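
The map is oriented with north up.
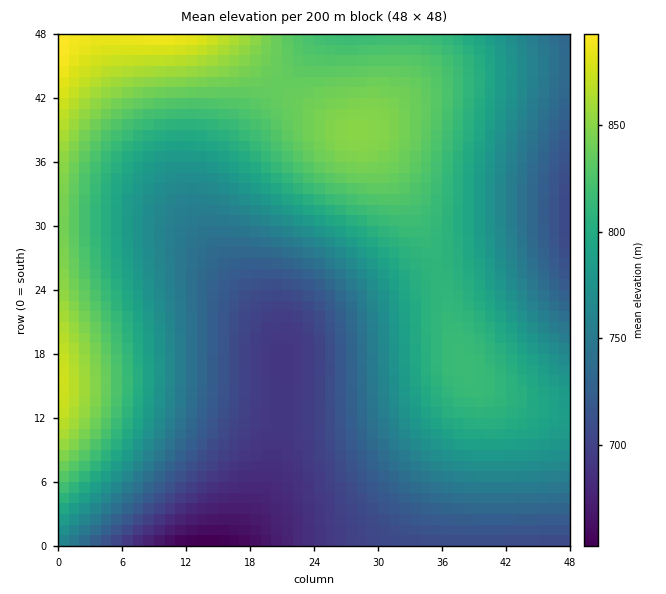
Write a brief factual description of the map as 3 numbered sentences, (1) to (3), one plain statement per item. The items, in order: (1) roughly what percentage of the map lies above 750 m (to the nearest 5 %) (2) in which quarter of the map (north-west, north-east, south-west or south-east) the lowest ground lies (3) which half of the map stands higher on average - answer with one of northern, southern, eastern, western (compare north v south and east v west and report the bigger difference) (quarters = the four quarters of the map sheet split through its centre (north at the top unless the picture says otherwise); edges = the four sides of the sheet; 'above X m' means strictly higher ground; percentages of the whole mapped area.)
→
(1) About 65 % of the map lies above 750 m.
(2) The lowest point lies in the south-west quarter of the map.
(3) The northern half stands higher on average than the southern half.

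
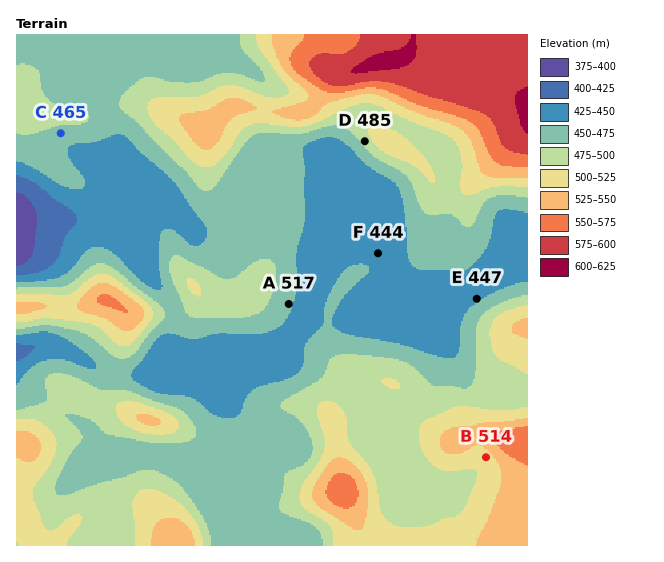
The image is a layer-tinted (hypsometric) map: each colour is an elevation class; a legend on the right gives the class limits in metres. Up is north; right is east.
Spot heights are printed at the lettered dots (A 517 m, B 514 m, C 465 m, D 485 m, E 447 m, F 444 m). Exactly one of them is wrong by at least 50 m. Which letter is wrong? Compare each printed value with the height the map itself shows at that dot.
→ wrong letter A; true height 455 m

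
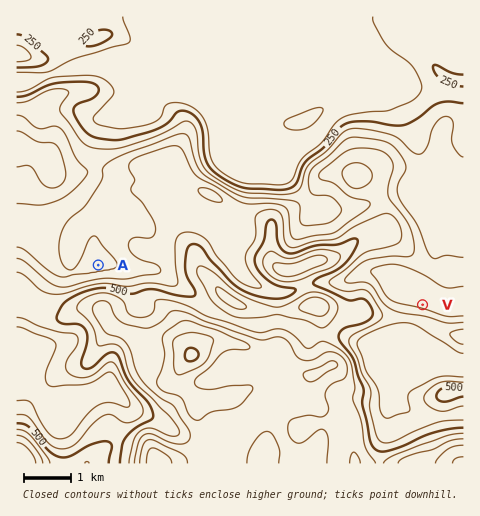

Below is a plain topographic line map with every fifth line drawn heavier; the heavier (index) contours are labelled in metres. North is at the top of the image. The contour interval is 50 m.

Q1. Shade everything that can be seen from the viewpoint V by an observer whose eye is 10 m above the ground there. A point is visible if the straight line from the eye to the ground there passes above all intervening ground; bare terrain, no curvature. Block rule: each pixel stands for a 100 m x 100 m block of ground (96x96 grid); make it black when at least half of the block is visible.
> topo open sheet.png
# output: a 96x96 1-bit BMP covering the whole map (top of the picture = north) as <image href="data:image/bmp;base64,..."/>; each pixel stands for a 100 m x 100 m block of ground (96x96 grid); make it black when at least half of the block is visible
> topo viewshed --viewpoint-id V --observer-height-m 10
<image width="96" height="96" href="data:image/bmp;base64,Qk2+BAAAAAAAAD4AAAAoAAAAYAAAAGAAAAABAAEAAAAAAIAEAAATCwAAEwsAAAIAAAAAAAAA////AAAAAAAAAAAAAAAAAAAAAAAAAAAAAAAAAAAAAAAAAAAAAAAAAAAAAAAAAAAAAAAAAAAAAAAAAAAAAAAAAAAAAAAAAAAAAAAAAAAAAAAAAAAAAAAAAAAAAAAAAAAAAAAAAAAAAAAAAAAAAAAAAAAAAAAAAAAAAAAAAAAAAAAAAAAAAAAAAAAAAAAAAAAAAAAAAAAAAAAAAAAAAAAAAAAAAAAAAAAAAAAAAAAAAAAAAAAAAAAAAAAAAAAAAAAAAAAAAAAAAAAAAAAAAAAAAAAAAAAAAAAAAAAAAAAAAAAAAAAAAAAAAAAAAAAAAAAAAAAAAAAAAAAAAAAAAAAAAAAAAAAAAAAAAAAAAAAAAAAAAAAAAAAAAAAAAAAAAAAAAAAAAAAAAAAAAAAAAAAAAAAAAAAAAAAAAAAAAAAAAAAAAAAAAAAAAAAAAAAAAAAAAAAAAAAAAAAAAAAAAAAAAAAAAAcAAAAAAAAAAAAAAB8AAAAAAAAAAAAAAD8AAAAAAAAAAAAOAf8AAAAAAAAAAAAfz/8AAAAAAAAAAAAf//8AAAAAAAAAAAAf//8AAAAAAAAAAAAf//8AAAAAAAAAAAAf//8AAAAAAAAAAAAf//8AAAAAAAAAAAAf//8AAAAAAAAAAAAP//kAAAAAAAAAD/gf/8AAAAAAAAAAD////4AAAAAAAAAAAf///wAAAAAAAAAAAH///gAAAAAAAAAAAA///AAAAAAAAAAAAAP//AAAAAAAAAAAAAD/+AAAAAAAAAAAAAB/8AAAAAAAAAAAAAADwAAAAAAAAAAAAAAAAAAAAAAAAAAAAAAAAAAAAAAAAAAAAAAAAAAAAAAAAAAAAAAAAAAAAAAAAAAAAAAAAAAAAAAAAAAAAAAAAAAAAAAAAAAAAAAAAAAAAAAAAAAAAAAAAAAAAAAAAAAAAAAAAAAAAAAAAAAAAAAAAAAAAAAAAAAAAAAAAAAAAAAAAAAAAAAAAAAAAAAAAAAAAAAAAAAAAAAAAAAAAAAAAAAAAAAAAAAAAAAAAAAAAAAAAAAAAAAAAAAAAAAAAAAAAAAAAAAAAAAAAAAAAAAAAAAAAAAAAAAAAAAAAAAAAAAAAAAAAAAAAAAAAAAAAAAAAAAAAAAAAAAAAAAAAAAAAAAAAAAAAAAAAAAAAAAAAAAAAAAAAAAAAAAAAAAAAAAAAAAAAAAAAAAAAAAAAAAAAAAAAAAAAAAAAAAAAAAAAAAAAAAAAAAAAAAAAAAAAAAAAAAAAAAAAAAAAAAAAAAAAAAAAAAAAAAAAAAAAAAAAAAAAAAAAAAAAAAAAAAAAAAAAAAAAAAAAAAAAAAAAAAAAAAAAAAAAAAAAAAAAAAAAAAAAAAAAAAAAAAAAAAAAAAAAAAAAAAAAAAAAAAAAAAAAAAAAAAAAAAAAAAAAAAAAAAAAAAAAAAAAAAAAAAAAAAAAAAAAAAAAAAAAAAAAAAAAAAAAAAAAAAAAAAAAAAAAAAAAAAAAAAAAAAAAAAAAAAAAAAAAAAAAAAAAAAAAAAAAAAAAAAAAAAAAAAAAAA="/>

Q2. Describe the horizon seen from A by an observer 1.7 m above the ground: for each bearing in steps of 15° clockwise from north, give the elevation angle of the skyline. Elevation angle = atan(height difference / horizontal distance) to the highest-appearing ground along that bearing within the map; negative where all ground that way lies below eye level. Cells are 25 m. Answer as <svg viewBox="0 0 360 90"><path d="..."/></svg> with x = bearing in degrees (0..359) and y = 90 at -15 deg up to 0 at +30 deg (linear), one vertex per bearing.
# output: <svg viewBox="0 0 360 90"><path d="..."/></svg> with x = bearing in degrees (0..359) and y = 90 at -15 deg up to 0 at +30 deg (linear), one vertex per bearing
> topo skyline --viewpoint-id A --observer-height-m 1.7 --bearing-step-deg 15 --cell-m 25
<svg viewBox="0 0 360 90"><path d="M0 58l15-1 15-1 15-2 15-1 15-1 15-3 15 0 15-5 15-4 15-9 15-7 15-1 15 4 15 8 15 10 15 6 15 1 15 3 15 3 15 0 15 0 15-2 15 3"/></svg>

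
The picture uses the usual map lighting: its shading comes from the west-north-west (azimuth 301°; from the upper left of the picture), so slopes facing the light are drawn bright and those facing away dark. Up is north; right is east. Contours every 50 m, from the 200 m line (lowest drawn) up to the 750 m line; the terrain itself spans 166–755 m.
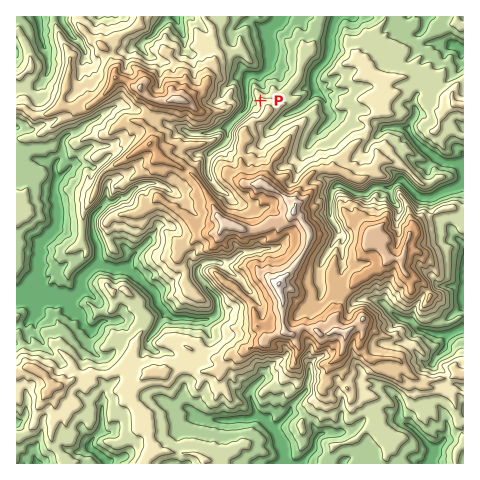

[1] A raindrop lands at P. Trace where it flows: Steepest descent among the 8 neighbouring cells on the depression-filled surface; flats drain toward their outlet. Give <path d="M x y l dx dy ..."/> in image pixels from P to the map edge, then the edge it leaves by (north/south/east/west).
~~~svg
<path d="M260 101l-14 0 0-23 4-3 12 0 5-6 3-6 0-32 1-4 8-8 0-2"/>
exit: north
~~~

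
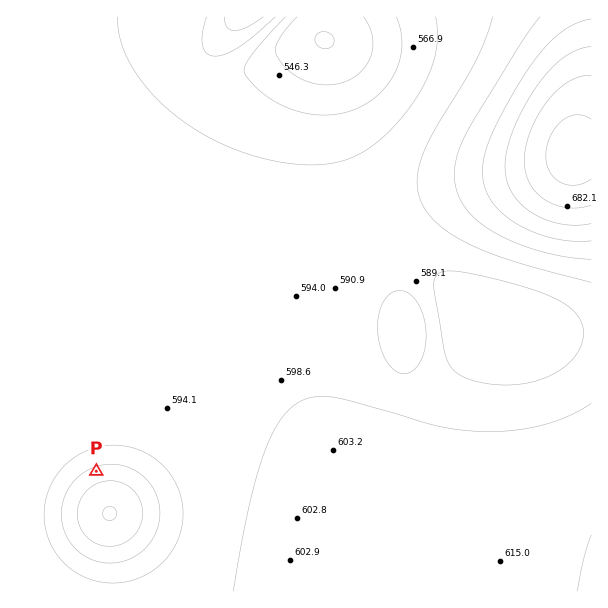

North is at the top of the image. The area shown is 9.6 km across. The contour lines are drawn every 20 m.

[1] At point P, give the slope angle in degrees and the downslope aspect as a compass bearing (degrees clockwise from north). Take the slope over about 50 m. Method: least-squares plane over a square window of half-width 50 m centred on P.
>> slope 4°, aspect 341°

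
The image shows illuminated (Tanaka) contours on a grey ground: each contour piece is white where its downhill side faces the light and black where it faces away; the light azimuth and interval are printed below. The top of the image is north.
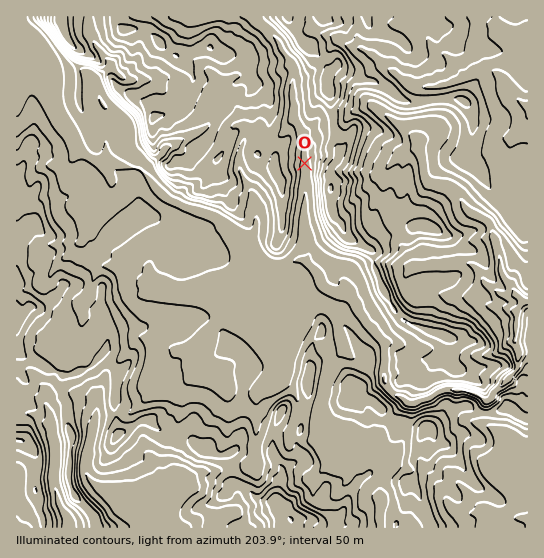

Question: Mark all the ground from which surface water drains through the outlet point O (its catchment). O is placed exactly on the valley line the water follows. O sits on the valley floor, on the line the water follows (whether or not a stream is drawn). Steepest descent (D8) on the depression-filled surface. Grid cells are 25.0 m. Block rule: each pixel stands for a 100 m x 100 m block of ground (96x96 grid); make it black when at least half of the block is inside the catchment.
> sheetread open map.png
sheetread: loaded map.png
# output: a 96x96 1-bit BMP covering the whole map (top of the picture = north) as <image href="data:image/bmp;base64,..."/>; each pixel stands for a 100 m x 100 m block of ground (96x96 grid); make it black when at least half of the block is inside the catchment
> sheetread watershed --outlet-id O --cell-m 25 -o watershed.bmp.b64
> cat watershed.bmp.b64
<image width="96" height="96" href="data:image/bmp;base64,Qk2+BAAAAAAAAD4AAAAoAAAAYAAAAGAAAAABAAEAAAAAAIAEAAATCwAAEwsAAAIAAAAAAAAA////AAAAAAAAAAAAAAAAAAAAAAAAAAAAAAAAAAAAAAAAAAAAAAAAAAAAAAAAAAAAAAAAAAAAAAAAAAAAAAAAAAAAAAAAAAAAAAAAAAAAAAAAAAAAAAAAAAAAAAAAAAAAAAAAAAAAAAAAAAAAAAAAAAAAAAAAAAAAAAAAAAAAAAAAAAAAAAAAAAAAAAAAAAAAAAAAAAAAAAAAAAAAAAAAAAAAAAAAAAAAAAAAAAAAAAAAAAAAAAAAAAAAAAAAAAAAAAAAAAAAAAAAAAAAAAAAAAAAAAAAAAAAAAAAAAAAAAAAAAAAAAAAAAAAAAAAAAAAAAAAAAAAAAAAAAAAAAAAAAAAAAAAAAAAAAAAAAAAAAAAAAAAAAAAAAAAAAAAAAAAAAAAAAAAAAAAAAAAAAAAAAAAAAAAAAAAAAAAAAAAAAAAAAAAAAAAAAAAAAAAAAAAAAAAAAAAAAAAAAAAAAAAAAAAAAAAAAAAAAAAAAAAAAAAAAAAAAAAAAAAAAAAAAAAAAAAAAAAAAAAAAAAAAAAAAAAAAAAAAAAAAAAAAAAAAAAAAAAAAAAAAAAAAAAAAAAAAAAAAAAAAAAAAAAAAAAAAAAAAAAAAAAAAAAAAAAAAAAAAAAAAAAAAAAAAAAAAAAAAAAAAAAAAAAAAAAAAAAAAAAAAAAAAAAAAAAAAAAAAAAAAAAAAAAAAAAAAAAAAAAAAAAAAAAAAAAAAAAAAAAAAAAAAAAAAAAAAAAAAAAAAAAAAAAAAAAAAAAAAAAAAAAAAAAAAAAAAAAAAAAAAAAAAAAAAAAAAAAAAAAAAAAAAAAAAAAAAAAAAAAAAAAAAAAAAAAAAAAAAAAAAAAAAAAAAAAAAAAAAAAAAAAAAAAAAAAAAAAAAAAAAAAAAAAAAAAAAAAAAAAAAAAAAAAAAAAAAAAAAAAAAAAAAAAAAAAAAAAAAAAAAAAAAAAAAAAAAAAAAAAAAAAAAAAAAAAAAAAAAAAAAAAAAAAAAAAAAAAAAAAAAAAAAAAAAAAAAAAAAAAAAAAAAAAAAAAAAAAAAAAAAAAAAAAAAAAAAAAAAAAAAAAAAAAAAAAAAAAAAAAAAAAAAAAAAAAAAAAAAAAAAH8AAAAAAAAAAAAAAP+AAAAAAAAAAAAAAf/+AAAAAAAAAAAAAf/8AAAAAAAAAAAAAP/8AAAAAAAAAAAAAP/8AAAAAAAAAAAAAH/8AAAAAAAAAAAAAH/8AAAAAAAAAAAAAH/8AAAAAAAAAAAAAH/4AAAAAAAAAAAAAD/4AAAAAAAAAAAAAD/4AAAAAAAAAAAAAH/4AAAAAAAAAAAAAH/4AAAAAAAAAAAAAP/wAAAAAAAAAAAAA//wAAAAAAAAAAAAA//4AAAAAAAAAAAAA//4AAAAAAAAAAAAA//wAAAAAAAAAAAAB//wAAAAAAAAAAAAP//gAAAAAAAAAAAB///AAAAAAAAAAAAD//8AAAAAAAAAAAAB//4AAAAAAAAAAAAB//4AAAAAAAAAAAAA//wAAAAAAAAAAAAA//wAAAAAAAAAAAAA//gAAAAAAA="/>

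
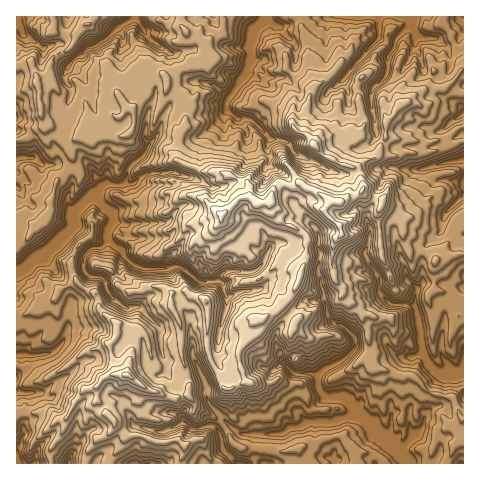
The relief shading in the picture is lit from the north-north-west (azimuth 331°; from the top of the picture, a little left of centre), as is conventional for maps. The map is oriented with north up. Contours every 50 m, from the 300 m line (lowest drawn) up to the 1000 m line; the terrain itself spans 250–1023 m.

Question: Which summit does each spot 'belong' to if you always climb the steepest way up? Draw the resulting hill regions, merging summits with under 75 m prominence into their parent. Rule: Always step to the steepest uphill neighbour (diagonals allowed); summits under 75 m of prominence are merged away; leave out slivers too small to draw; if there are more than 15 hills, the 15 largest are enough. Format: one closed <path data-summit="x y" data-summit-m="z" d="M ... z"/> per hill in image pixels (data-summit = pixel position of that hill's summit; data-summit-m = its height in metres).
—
<path data-summit="222 215" data-summit-m="1023" d="M463 16l-446 0-1 5 5 6 1 6 19 15 11 0 8 13 7 6-2 13 6 8 0 8-7 15 1 19-11 11 4 14-2 9-15 0-8-6 1-18-6-6-7-4-5 1 0 243 6-7-1-13 15 2 14-3 12-9 5-12 3-23 4-7 25-4 10-6 16 16 15 0 20 18 2 27 5 8 0 11 5 7 15 0 12-4 1-3-8-17-1-33-9-16-5-21-9-16 13-2 19 15 20-1 4 4 3 20-8 27 0 35-16 10 4 11-1 8 3 7 19 21-5 0-5 5-5-3-16 3-5-1-7-6-21 9-18-3-10 19 0 17 327 0z"/><path data-summit="126 375" data-summit-m="920" d="M109 292l-10 6-21 3-7 4-6 34-10 12-19 5-15-1 1 12-6 8 1 89 51 0 3-9 6-4 9-18 5-4 5 0 3 3 5 15 0 6-6 6-1 5 37 0 2-17 10-19 18 3 21-9 7 6 5 1 16-3 5 3 9-6-18-20-3-7 1-8-6-14-14 5-15 0-4-4-1-14-6-14-1-21-20-18-15 0z"/><path data-summit="329 200" data-summit-m="993" d="M272 138l-2 0-2 5 0 10 2 4-2 7 20 14 0 18 7 12 20 19 4 10-1 12 2 6-2 19 10 41 6 8 8 2 11 10 2 12 24 7 13-2 8 5 10 0-3-11 4-4 9-3 0-12-5-21-24-2-11-11-1-16-14-22 6-24-5-11 1-5 7-13 7-21 8-13-20 0-16 7-14-1-42-19-10-13z"/><path data-summit="314 146" data-summit-m="896" d="M251 63l-25 40 0 5 5 6 6 5 14 1 19 18 17 4 10 13 16 6 15 9 16 5 9 0 11-6 11-2-3-6-3-15-8 3-7 0-14-10-1-10 8-23-10 3-5-1-7-10-2 5-10 10-9 2-6-5 3-15-4-6-12-11-13 0-6-2z"/><path data-summit="36 83" data-summit-m="637" d="M17 22l-1 34 5 11 0 9-5 6 0 48 12 4 6 6-1 18 8 6 12 1 3-1 2-4-4-19 11-11-1-19 7-15 0-8-6-8 2-13-7-6-8-13-11 0-16-12z"/><path data-summit="206 301" data-summit-m="853" d="M181 267l-13 2 9 16 5 21 9 16 1 33 11 21 16-9-1-26 9-43-5-16-22 0z"/>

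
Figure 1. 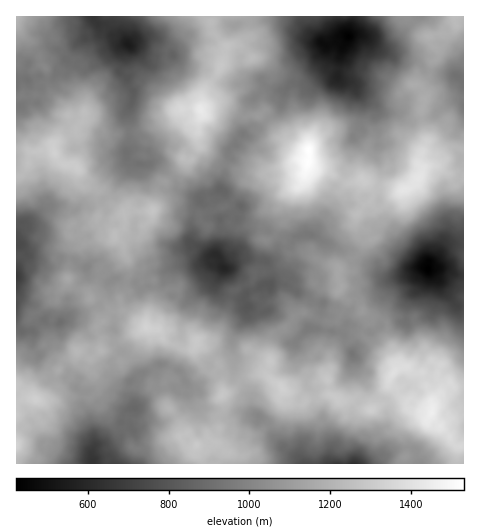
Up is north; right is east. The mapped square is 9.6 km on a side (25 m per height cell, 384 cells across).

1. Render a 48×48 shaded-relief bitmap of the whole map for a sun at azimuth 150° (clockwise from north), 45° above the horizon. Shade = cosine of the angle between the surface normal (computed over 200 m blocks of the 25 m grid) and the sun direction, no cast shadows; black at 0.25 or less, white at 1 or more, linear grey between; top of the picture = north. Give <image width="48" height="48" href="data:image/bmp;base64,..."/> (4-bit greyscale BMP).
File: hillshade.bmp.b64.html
<image width="48" height="48" href="data:image/bmp;base64,Qk32BAAAAAAAAHYAAAAoAAAAMAAAADAAAAABAAQAAAAAAIAEAAATCwAAEwsAABAAAAAAAAAAAAAAABEREQAiIiIAMzMzAERERABVVVUAZmZmAHd3dwCIiIgAmZmZAKqqqgC7u7sAzMzMAN3d3QDu7u4A////AO2s3cypqrp4qau7uquprM3u3tmYZ6qZrNy73M2omJqImZq6qZqavMvdztu7maqZqqvc3N7JmGZWiYeZmIib3dvdzMzMu8uqqZvd3e7bqXZDV3ZomXec3ezNzN3Lu7vMqru8zd7cyodWZWZomZibze3MvM3cqpq6qrzMzM3My5ZXl2d5u8uqzd3bu6vMmYeqmpq7u7u8zLhEZ2ZpzMypvLvLqpeKmHV6uoh3mqq7zLqFV3ZWq7qIqpmZdnVqqHZpu3ZXmqq7zKiIiZl1aaqYd4iJdEQ4uph4mVVYq7q7zcp3mpmYh4iZZWZppkQ1q6mJhlRFiru8q93Kq6upmHZ6llU2mEMjaYeIdnd1R6qsub3ty7zKh4ZXdlVVinMiRFZVZ2Z3Q2iKqrvdypvLllVEeFVle6YxISQzRlZWUSZ4iKvMuGd5lRI1m4VWealTIQEjVWh2YyWJhWmpmFREhhATe7l4mZmXVDETRVmqqGZpljVmZTRUV1MiSLuZqqqYh2QzNTWby5mHhzJFVURUWJh1VnmYqpmHhkVkVzR5zJmYd2M1eXREaZmGVVipq6iHhzIzZyNWnJeIeIdnipZUSKmGVmiZu6qXZlMiRSI0WqeJmaqYd4d1Eoq5eHiHmrqqh2QzNFQ1RpiJq8uqh3d3QkiqqYeIirvNy5dlV5ZWZ6qZq8y7qaqZlleZmpiGaKzd3tyoZodWiry7q8zLqazbqXm7mZh1aK3t7u7Zdndleqqqu7zc3Lztu4i8uWZ4iavd7v/rl4d1WKmYmqze7tvey6iay6iJmrq97v/tuqh2V4mYiqrdzdu7qZiavdyoibu83v/uy9uXVneIeam9y8qaqGerzN3Kh6zMzv/+3O3JiJiIZ4d6vLmJqoV6zd7bqIq7ve//7e7bqrupZVVHq8uoirh4re7suqqYnN7+7d3cqrupdDNHq93bmKqYad7tuqumWL3u3M3Mu8uYdUQ2nN7dqIiYZq3tuImGInvdy5vLuruYh3ZEet7dpmZmZovMp1VWQlm8uoq6qHmqqZmGV77tpkVENHupl0VVY0iaqneJqYmru5qXZozdt0RVMUmYhkZ1VDeYiVVViru7zKmpiJzN2mVWUhWaqVaHZCSHdzRDWazLqZiZqZze7adDMgFqq5ZmZTNXhyJDWJvbl1V4mpvt3cuEEQA1aIZURWZXmEMiRnmqmEJFeYnM3amXMhASI0RVZnmXeIdkIkZ4qmIRFGeKzKd4ZDERIhNFeHm6iZiGQzRpmYMgACR4msqJlnYgEzNEaZiqmYiHVDNpiIUyEAFqqruruZdURWVUNYiJiamqhlRGd3UzMgFa3d3MupdphnVFIUeqq7qqqHdUVURUQzRYzN7sqXZodVQiITe93LqZqXd2UxNnZTV3q7vMqHdmYyMiM1et7cyqunZ4h0JGiENniqmrqYmIhSM1ZWir3dy7uqh5u6dWeXV3ZompmrzbqGVVd1iazdzLqrmKvLqZiZiKhniZrM3u3Jl1eWRYrN3MqriJu7mrqqqaqYiJvc3u7bmXm4M0mg=="/>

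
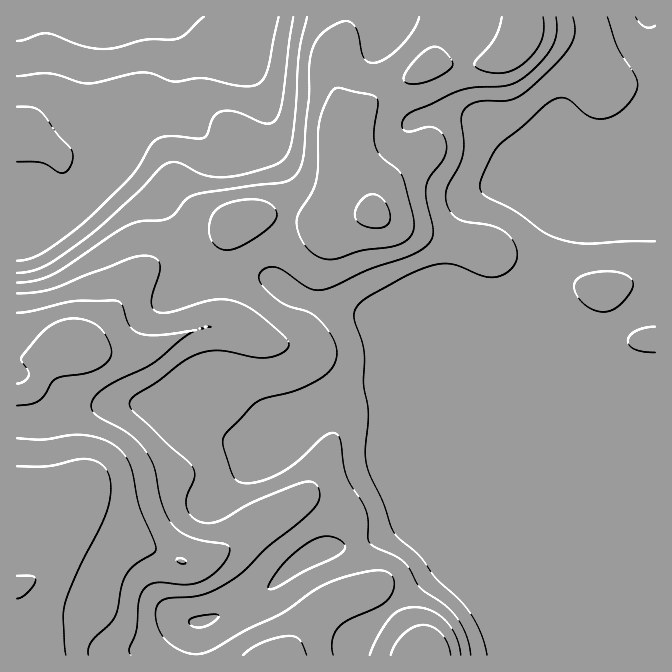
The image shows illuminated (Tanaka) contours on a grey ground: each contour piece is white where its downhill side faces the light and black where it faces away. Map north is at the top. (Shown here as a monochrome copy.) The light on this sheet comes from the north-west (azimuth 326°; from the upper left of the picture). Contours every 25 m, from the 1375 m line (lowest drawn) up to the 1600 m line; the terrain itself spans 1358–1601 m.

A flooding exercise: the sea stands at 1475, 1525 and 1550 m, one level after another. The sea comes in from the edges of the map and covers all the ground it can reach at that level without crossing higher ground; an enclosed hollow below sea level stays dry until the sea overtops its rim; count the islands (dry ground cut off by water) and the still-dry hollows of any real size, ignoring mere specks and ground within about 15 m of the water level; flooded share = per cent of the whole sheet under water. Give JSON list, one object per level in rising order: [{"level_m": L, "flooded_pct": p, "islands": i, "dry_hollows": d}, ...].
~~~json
[{"level_m": 1475, "flooded_pct": 57, "islands": 0, "dry_hollows": 0}, {"level_m": 1525, "flooded_pct": 88, "islands": 0, "dry_hollows": 0}, {"level_m": 1550, "flooded_pct": 93, "islands": 0, "dry_hollows": 0}]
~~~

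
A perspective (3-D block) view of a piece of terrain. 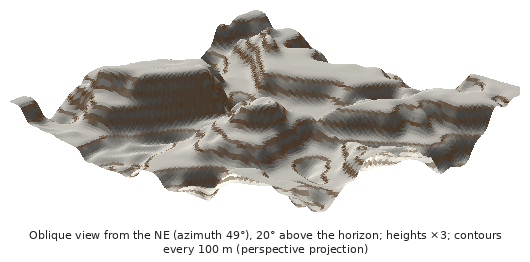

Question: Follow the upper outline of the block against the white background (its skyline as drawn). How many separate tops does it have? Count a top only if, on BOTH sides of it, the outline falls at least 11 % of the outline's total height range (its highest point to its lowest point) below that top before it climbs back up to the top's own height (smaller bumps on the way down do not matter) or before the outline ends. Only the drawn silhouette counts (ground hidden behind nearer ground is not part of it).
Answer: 2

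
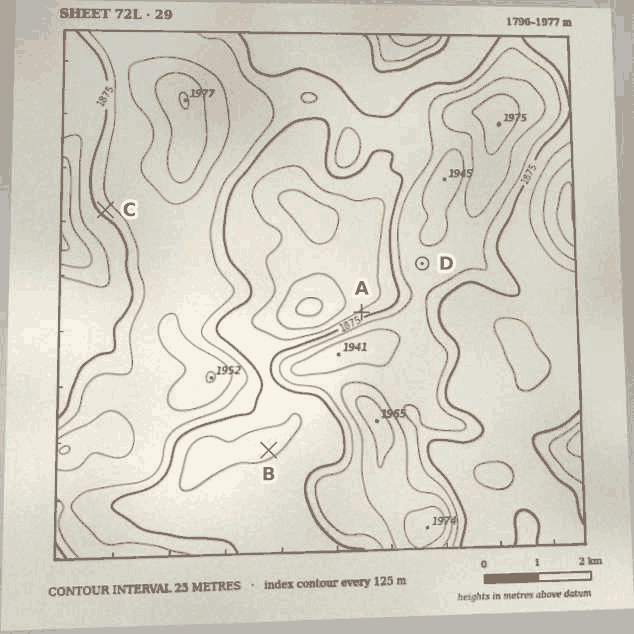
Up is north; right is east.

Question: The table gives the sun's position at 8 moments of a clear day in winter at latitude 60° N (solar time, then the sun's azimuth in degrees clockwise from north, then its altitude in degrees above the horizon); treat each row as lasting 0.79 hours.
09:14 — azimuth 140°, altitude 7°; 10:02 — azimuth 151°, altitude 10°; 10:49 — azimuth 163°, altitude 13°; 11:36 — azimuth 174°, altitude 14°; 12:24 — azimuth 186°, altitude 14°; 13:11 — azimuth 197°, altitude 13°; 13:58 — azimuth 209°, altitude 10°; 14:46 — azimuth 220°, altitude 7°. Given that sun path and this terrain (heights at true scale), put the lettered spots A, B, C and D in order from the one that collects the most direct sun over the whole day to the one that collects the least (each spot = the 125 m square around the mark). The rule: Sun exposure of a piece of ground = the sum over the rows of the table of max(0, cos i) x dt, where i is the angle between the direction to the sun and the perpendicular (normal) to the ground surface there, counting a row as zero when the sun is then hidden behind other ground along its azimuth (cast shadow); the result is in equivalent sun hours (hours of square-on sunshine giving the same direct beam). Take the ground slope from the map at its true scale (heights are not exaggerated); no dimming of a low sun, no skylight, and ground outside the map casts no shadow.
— C ≈ D > B > A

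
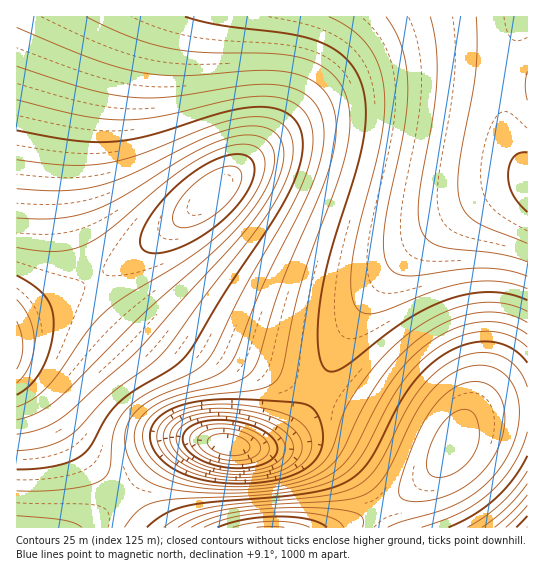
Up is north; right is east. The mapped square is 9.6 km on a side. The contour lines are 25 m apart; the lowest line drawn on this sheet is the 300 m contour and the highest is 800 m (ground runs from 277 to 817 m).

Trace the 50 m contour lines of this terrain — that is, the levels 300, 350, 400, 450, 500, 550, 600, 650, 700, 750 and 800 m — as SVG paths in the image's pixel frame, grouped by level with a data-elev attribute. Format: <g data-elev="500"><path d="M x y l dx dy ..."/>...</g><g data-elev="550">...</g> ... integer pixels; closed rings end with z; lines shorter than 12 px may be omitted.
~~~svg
<g data-elev="300"><path d="M229 455l-11-2-7-4-4-6 2-5 8-4 12 0 12 3 8 6 1 6-4 4-8 2z"/></g><g data-elev="350"><path d="M235 465l-20-3-16-8-6-5-3-6 0-5 1-4 6-5 8-3 10-2 12 0 24 6 10 5 5 6 3 9-5 8-13 5z"/></g><g data-elev="400"><path d="M234 471l-25-4-12-5-9-5-7-7-4-8-1-7 4-6 7-7 12-4 15-2 16 1 17 3 15 5 12 6 8 8 3 7 0 5-3 7-5 5-19 7z"/><path d="M527 243l-38-15-14-7-10-10-6-13-1-15 1-20 17-93 1-25-1-28"/><path d="M527 71l-2 15 2 14"/></g><g data-elev="450"><path d="M225 477l-30-7-12-6-9-7-7-8-4-10 1-8 5-8 10-7 16-5 20-3 22 1 22 4 19 6 13 8 8 10 3 9-1 8-6 8-9 6-12 5-16 4z"/><path d="M527 276l-21-6-24-2-76 8-11-3-8-8-3-15 0-23 20-97 4-43-2-20-4-18-7-17-9-15"/></g><g data-elev="500"><path d="M516 527l11-11"/><path d="M230 483l-20-2-17-4-16-6-12-8-10-11-5-11 1-11 5-9 9-8 13-7 16-4 20-2 29-1 52 3 12 3 7 5 7 13 2 16-3 14-9 12-13 8-19 6-24 4z"/><path d="M527 300l-17-6-20-2-21 2-22 6-21 9-21 12-63 47-9 4-7-2-5-8-3-13 0-19 1-23 10-49 26-84 8-32 3-33-2-15-4-13-7-14-9-10-13-9-14-7-30-7-70-9-32-8"/></g><g data-elev="550"><path d="M495 527l16-14 16-18"/><path d="M527 323l-10-6-12-3-14-2-13 1-28 7-27 15-23 20-21 26-15 25-20 41-7 12-12 11-15 8-16 5-19 4-45 3-41-4-16-4-12-6-15-11-8-14-4-14 3-14 10-12 15-10 23-8 50-11 11-5 8-9 5-12 23-74 37-85 11-30 6-33 0-15-3-12-5-12-9-9-10-7-15-6-29-3-80 6-42-3-22-5-26-8-78-33"/></g><g data-elev="600"><path d="M467 527l18-10 16-14 14-15 12-17"/><path d="M17 491l26 0 27-2 20-4 12-5 5-5 3-6 2-28 3-12 4-10 7-9 17-14 49-23 15-12 9-14 29-61 52-91 12-30 4-26-2-16-8-13-13-9-16-4-15-1-18 2-79 18-37 4-20-1-23-3-65-16"/><path d="M527 347l-9-7-9-5-11-3-12-1-12 1-13 4-24 12-20 17-16 20-14 21-21 43-9 13-11 11-15 8-21 7-31 5-100 6-21 2-10 4-9 5-14 17"/></g><g data-elev="650"><path d="M422 527l39-14 15-10 14-10 13-14 10-14 9-16 5-17"/><path d="M17 451l29-5 12-4 11-6 10-9 30-32 40-29 14-13 44-60 47-60 17-24 17-34 4-14 1-14-3-13-8-10-13-6-16-1-16 2-19 5-75 29-33 10-19 2-20 0-54-5"/><path d="M527 387l-4-10-5-8-7-7-9-6-9-3-11-1-21 5-21 12-19 18-15 23-27 55-10 12-12 9-15 6-19 4-89 8-28 4-23 7-19 12"/></g><g data-elev="700"><path d="M362 527l1-9-8-5-22-4-32-2-36 2-32 4-23 6-19 8"/><path d="M407 501l20 0 24-7 20-12 18-18 11-21 5-22-1-11-2-9-4-8-7-7-13-4-16 2-15 9-14 15-16 28-16 43-2 15 2 4z"/><path d="M17 420l21-7 20-14 84-84 67-59 22-22 20-23 15-23 8-21 0-16-5-9-10-5-13-2-16 2-17 6-19 9-71 44-29 14-17 5-18 3-42 0"/></g><g data-elev="750"><path d="M327 527l-8-4-10-4-30-3-33 3-29 8"/><path d="M17 395l15-12 11-16 8-21 3-23-2-14-7-12-11-11-17-11"/><path d="M149 253l14-1 20-6 22-12 20-15 16-18 10-16 4-15-1-5-3-6-5-3-7-2-18 3-22 12-23 17-20 23-13 21-3 8 0 7 3 5z"/></g><g data-elev="800"><path d="M284 527l-27 0"/><path d="M17 369l4-11 2-12-2-12-4-13"/></g>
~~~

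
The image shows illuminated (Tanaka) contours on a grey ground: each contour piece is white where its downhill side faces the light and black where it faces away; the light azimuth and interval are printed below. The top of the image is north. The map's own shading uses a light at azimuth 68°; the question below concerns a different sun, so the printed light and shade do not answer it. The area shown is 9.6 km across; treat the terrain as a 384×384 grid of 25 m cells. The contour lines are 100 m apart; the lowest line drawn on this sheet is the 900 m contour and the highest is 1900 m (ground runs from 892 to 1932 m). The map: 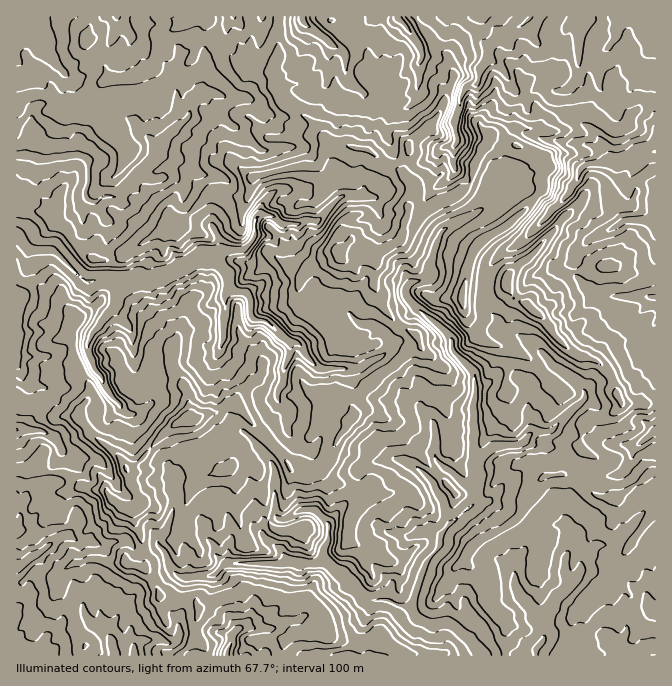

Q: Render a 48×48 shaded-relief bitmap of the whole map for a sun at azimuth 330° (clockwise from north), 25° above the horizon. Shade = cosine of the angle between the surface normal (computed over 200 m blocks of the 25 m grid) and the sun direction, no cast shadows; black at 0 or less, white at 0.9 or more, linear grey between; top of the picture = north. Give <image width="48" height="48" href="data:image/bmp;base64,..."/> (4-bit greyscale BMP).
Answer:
<image width="48" height="48" href="data:image/bmp;base64,Qk32BAAAAAAAAHYAAAAoAAAAMAAAADAAAAABAAQAAAAAAIAEAAATCwAAEwsAABAAAAAAAAAAAAAAABEREQAiIiIAMzMzAERERABVVVUAZmZmAHd3dwCIiIgAmZmZAKqqqgC7u7sAzMzMAN3d3QDu7u4A////ADJnmFNY29MwuHggAAVWvM2mZUEpxlZTEFNHiFRVdrUQjJmEMRi4iby3dUInp0RFQ4Y1d1VlIlYACIiIhkjciIV1VGRGqDI1Z4hDZVV3RFggAEVmiGash3EVRXZTvGI0VFhiNVVHiL3KVIrLZ4glRacDVlcxXcc0QZiUE0ICiJzf/d3ftnUAAa1RV0ZTGNtkM83aQ1QyRTEp27zMyBIwAF3EVkWENJuEMynuyqu2cjEAEBEQNwFUYgvrVDSGJWmnNEBby4iVVlUwEAAACHRnaEbelCNnRGZ5Y6UCd0EAB1UzNDaYFbVEISKf63NGZWZFdHdRR1IAA2RVMgRqcZUhAAAq7rc0VVVSVmd0BGlzE2JFMhIAAEYjMiQSq7lSNEVkNTV4Z613RYQSMiQQATl2d2ZziIpyE1iqYzJqzemDNYhTIjRUICi5mGV0iniXRFZ7ybdaqpjVEmiYZWOpogJnZjYxbNzLqGZX3e2YZGvdMCR5h1aomAAjISUxN6ztyWZknsuVRZvPwgAldlepeRAAAzVjYxB5u3QQBUZVV5vN/nABNHiaiIAAI0RjdjADXKYAADarxll4z+yXNViJh5cSREMxiFM1FMpQAKqs6YVEe8vetSeYqakxI0MgenRFUmqHVtuZqrWXaai+6hPL3d2QACICSZZGhiWIeNqpW2i7h4et3FHNqYjKAAJDFEM2YgN2d7mIW5q8p0NdzKWecgA6ogJjASM1EmZ1d7qGF/3cykIbzrhGV1VEd0RiEkRCJoqXZ6u5AO/d3JQYvLcQR3dla4QRRVMAZniIdry7gB7N7adIqZIzZ3ZCWIEQJDITNIh4may6u0nf/9c4yIh2ZlUyOFRTJTaHU2d2ZovKm7e97/1Es4qmUxJBBL3IKFWphlMiIozaYRAUWv+3dEeoQgAAAIzLGsMWiHQhI6vKQgAAABrKvne9hCIQAAi8A+0QF7uFRZdlaatwAAACPezO7IWHAAbNYBzxAJ7adnUimr3bYQABAf/v/9mckADO5gC/EAbNp0VUiqvdyWEkIIpnz/ucxQAJ3qAM4QAWd0aFarvN3LcUYAYwCv672WAAWtsAviIiEoqlJ2jN7syIkAOYUHu6yougBYuQDdRoUpzaN2BLzby6mAAkVBJFinntFGeCAPuKkqrMmLYEuqqYncl2RVM2mInOYVZlAFyqynZnhngwi6qqzN7tlVZptybfwDWJQAMiWUUxI0ZzKsvMy5mbuqqb3ABtxlh3UiEAARVBA2dkE7y7qbqIvMy738AavJq4UhJTABNlM2ZUMVu7qriau7y5rvcN+8u7qXaZUFSKp1VFVDepqoaJqpqYae4J/qyrvLqKp6ibymVERTN3VGeHiqiIZs0w/7mHaruImqqpmZiFNENVVHd3eLmIdryQXtqnZpqoiJqoZ5m6VFVniah4eaqZdbujDMy7l5m4eIqZdXqrhEVpqrp6qHqZmHulJc26mJead4iJp1mqlSM5yrlqpVipm3u5YmvKiKlqhXZ5uWqatyIF2rk8cFaYyHmqlga7d6tqlQ=="/>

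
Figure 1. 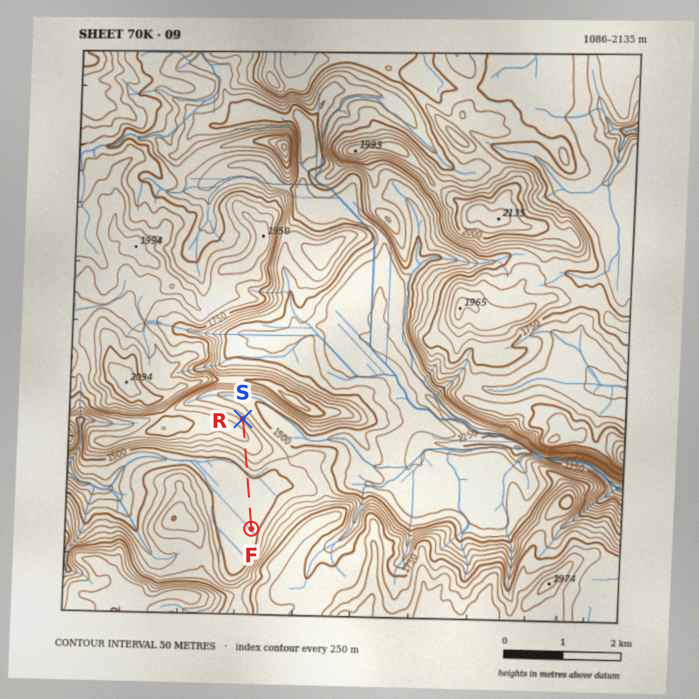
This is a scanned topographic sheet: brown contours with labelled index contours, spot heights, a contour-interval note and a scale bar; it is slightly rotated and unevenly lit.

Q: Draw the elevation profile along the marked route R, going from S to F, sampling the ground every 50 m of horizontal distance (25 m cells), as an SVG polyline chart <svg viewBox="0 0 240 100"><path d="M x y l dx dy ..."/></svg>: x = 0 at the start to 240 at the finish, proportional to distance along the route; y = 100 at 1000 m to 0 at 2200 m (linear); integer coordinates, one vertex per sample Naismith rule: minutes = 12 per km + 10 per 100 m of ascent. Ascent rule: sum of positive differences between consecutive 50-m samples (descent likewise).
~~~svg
<svg viewBox="0 0 240 100"><path d="M0 47l6-1 7-2 6-1 6-2 7 0 6 0 6 0 7 1 6 1 7 2 6 1 6 2 7 1 6 2 6 2 7 1 6 2 6 1 7 1 6 1 6 1 7 0 6 1 7 0 6 0 6 0 7 0 6 1 6 0 7 0 6 0 6 0 7-1 6 0 6 0 7 0 6 0 5 0"/></svg>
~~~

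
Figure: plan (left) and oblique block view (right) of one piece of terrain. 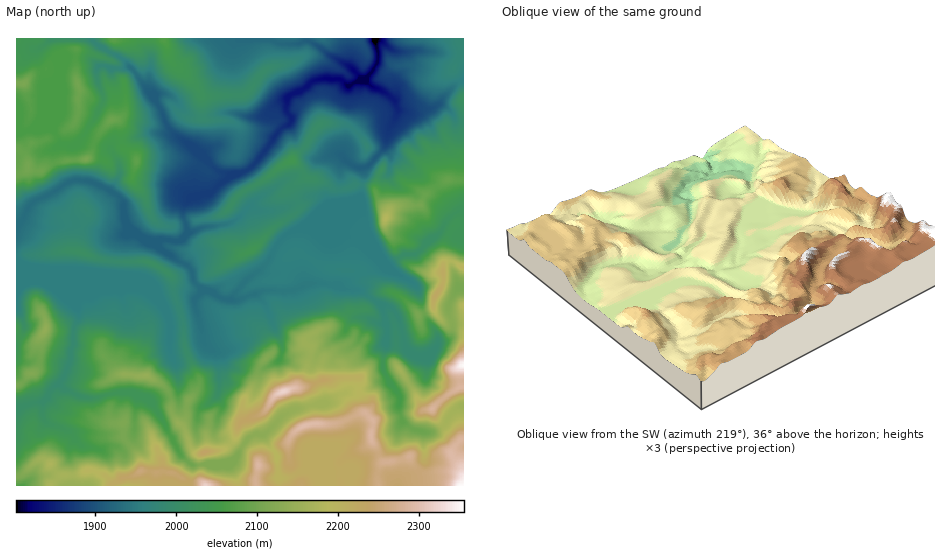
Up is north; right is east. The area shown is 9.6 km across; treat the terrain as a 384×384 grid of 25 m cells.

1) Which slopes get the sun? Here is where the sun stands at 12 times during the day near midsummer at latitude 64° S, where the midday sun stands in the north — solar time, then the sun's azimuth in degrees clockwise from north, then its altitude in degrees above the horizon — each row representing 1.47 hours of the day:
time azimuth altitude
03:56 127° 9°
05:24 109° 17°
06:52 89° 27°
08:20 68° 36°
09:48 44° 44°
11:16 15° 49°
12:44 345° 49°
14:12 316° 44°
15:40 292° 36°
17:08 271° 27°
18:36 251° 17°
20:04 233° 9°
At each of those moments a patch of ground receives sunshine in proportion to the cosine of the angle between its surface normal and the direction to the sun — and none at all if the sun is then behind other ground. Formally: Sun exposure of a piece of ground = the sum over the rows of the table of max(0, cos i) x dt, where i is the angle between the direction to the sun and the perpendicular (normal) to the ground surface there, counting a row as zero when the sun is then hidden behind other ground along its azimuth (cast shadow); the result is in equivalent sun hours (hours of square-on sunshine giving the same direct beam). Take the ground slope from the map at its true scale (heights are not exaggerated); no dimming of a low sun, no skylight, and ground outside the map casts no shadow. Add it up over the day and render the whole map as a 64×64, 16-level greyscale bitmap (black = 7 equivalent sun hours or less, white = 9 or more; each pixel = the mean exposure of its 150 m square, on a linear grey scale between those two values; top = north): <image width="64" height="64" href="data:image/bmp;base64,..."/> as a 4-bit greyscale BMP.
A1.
<image width="64" height="64" href="data:image/bmp;base64,Qk12CAAAAAAAAHYAAAAoAAAAQAAAAEAAAAABAAQAAAAAAAAIAAATCwAAEwsAABAAAAAAAAAAAAAAABEREQAiIiIAMzMzAERERABVVVUAZmZmAHd3dwCIiIgAmZmZAKqqqgC7u7sAzMzMAN3d3QDu7u4A////AHnL3Lu7uryWirvMy8vN3d3LzN3d3MzMzMzMzMzMzMzNyZrMzLmazd3Kq7u93d3d3N26m6vdzMzMzMzMzMzMy83cmqve3d3t7d3d3d3K3Lu6y6qru7zMzMzMzLq7vN3czd7b3cze7t3aztzcvWACVYeK3crMzMzMzMzMzMu83MvNze7u3N3tyrvNy92VBlASA5zuxqzMzM3cu7ze7du8u83N3u7Lu7qaus273bB87u2Rru6mqszMzM3Mq9zd7a7d3MzN7dyqupqszKztUqrNy8dd3c3Jq7u7zNy82s3tzd7czN3d3czMzMy8vesWy73MqUeqzttniJmry8mqrMyone7dzd3Lqru7vKvO1UvL3b27cyR87sl4mZq7yWmbYiBs3t3dzMzMzN3dvN6yrcu8jdzLYBi+3d7u3Kq7ipQAAFrd3d3N3c3d3d3N7WbNy82M3d3YBJvd7u3u3N3dpZllSc3M3d3d3d7d3d3bm93JjNrMzdwwJXm7q77u27pGne1im5q7zN3du97d3Mqb3Np2nN3a3KAABYmqvd3ty0SN3tUCRqq93Kl1R6q5dnvM3adb3um93IRVeJmszN7aQKzO7pK3Z5vMzMuWVDNFncvdyZu83Z3t3d24iqq7vagCu6u7zdp2ebzM3dyXeZzeyd3Zi7zeze3e7u3dzMuqkgqperaJzdurvMy7vd3d7u67ze273c3M7d7czd7d7stSjLpIhYbc3Ku8zLvN3d3e3Jmt3czMzMZ8zLy7vMzN6ynctzes3cu7mru7u83d3c3cmLy7qs3u7FW6zc3N3cztjcpDVLzeu7uausy83d3d3Muoy6qqu73u6pu8zN3d3KrMuEEVjN69upm7u83d3u3cy7vKq7uqrN7rnMzbzd3Md5mZYQBqza3ciKqs3e7d3d3MzMm7u7urvdus3cuqzs3KmqqHQTBrm926y73d7tzd3czMyru7u7vMu97u7bqs7e26uoh0BJzIet3Nzd3dzN3dzMzMzMzMzcu83u7u7dzdypm5eWAcu8qr3d3c3d3d3d3cvMzMzM3dy7vN3u7u26uqq6eMcLy6qr3dy7vd3d3N3dy8zMzd3d3Lu8zM3d3MzduqdsuHmrqs3u2ru83d3d3dzLzM3d3c3du8zMzN3d3d2HVrtYlIvq3u26u7zN3d3czLzLvdy7zMzdzM3d3d3d3KmtyFnHWtvN27u7vMzMzMzMu7zKmsy8y7u8zN3d3MzM3u2oNb1ozMzMu7zMzMzMzMqrzLmZq8zdzMzMzMzMzN3d23EAOph8zMzMzMzMy7u6mb3dq8uYq7zczMzMzMzMzdu6EAm7pBzMu7u7qYiJmIit7tqszMl3m8zMzMzM3d3du6VM3u20vKqqqZmJvN3d3e7sirzMzLhWvMzMzN3d3dy6Z93O7t3d3d3MzN3d3d3e7Ji8zMzM3bd8zMzN3d3d3LgkRH3u3d3d3d3d3dzd3d3Lzd3MzM3d3XnN3dzMzMzMokl3a97dzd3d3d3czM3dzKmYrO3d3d3dx6zd3MzMzMxAnMmHvdy83d3d3czMzMy5d4mbre7t3d3ceczMzMzMxRGau7qbzMzczMzMzLzMy6ms3cqXd5zd3d3Ji8zMzMyCVlirurvNzMzMzMzMzMzLqc3u293bh6zd3d25rMzMylRrqruqu73bzc3dzMzMzMuazN3N3u7bm9zMzdyrzMzIZW3amqu8u8ms3d3d3d3cuIu8zLvM3e26vMu7zcu8zLhmru3d3Lu7x3es3d3d3dtUi7q7zLu83tqrzczMzLuoiGWt7u3cu7u2MUet3d3clke8y7vMuqrO7bmr3cy7q8uXSN3dvN3bqqeGEWm9zJVYiruaqszLqaze7am83MzMzdy+7dvd3dzLvKqTJFZlVXe8qpmazMy6qqzu65q83d3M3b3avd3c3d3dzNthAABYqpuqqqu8zNuFRH3uypve7czKi9yt3c3d3dzd3dyph5zLq7qqvMzNy7uoWO7tzMzN3Lpizq3L3d3d3Nzd3d3tvMu927zM3dzM3MuFre7siLzMzLZty53d3d3d27vNzN3MzN3d3N3dy7zMzKds3e25q8zLrLrd3rzd3d3d3Mu7zcrMzN3dzMuqqrvMuond3cqau7rN2r3sztzd3N3d27q9yqu6q7u5d4iZq7u7l77d3KmarN25rN7t293czMzNy6zcmqu6q6d4d4iavN3dis3dy7vN3Lmcze7N3dzMzM3cu83curvMmazMzd3tzM26nN3d7u7cvKzM3e7dvMzMzMzLrd3bzMuL3Lu7uoZpzcqc3u7u3d3czMu73em8zMzMy8us3dzN2a3Lu7qYd2acysze7u3Mzd3cy7qbubvMzMzMzMvNzN263Kq8zMu7lnqo3d3dzMzd3cvMuqmt2avMzMvN2s3MypeImrzd3d3JeJd63d3d3d7Km8uquXvcu8zMu8zK3cy2d3ibzN3d3duHeIiN7tyM2mm7uru7qd7szMzN3Kzd7VeIirzM3d3d3ah2eHeId5qay7u7zMzLvN3czM3LravaKJmrzMzN3d3d26l2eJisyHPMurzMzMzN3d3MzctlapOKqbzczdzd3d3d3cqIm9uJtlvN3czd3czd3czMur3XN6qavN3dzN3d3d3d3cvLmau7S93d3d3MzMzN3dzN2QOKupq83e3NzN3d3d3d7qiru8xbuZqqq7zMzMzd3d1yaru7u8zd3MzMzd3duqrJi7u7y2p5qqq7zM"/>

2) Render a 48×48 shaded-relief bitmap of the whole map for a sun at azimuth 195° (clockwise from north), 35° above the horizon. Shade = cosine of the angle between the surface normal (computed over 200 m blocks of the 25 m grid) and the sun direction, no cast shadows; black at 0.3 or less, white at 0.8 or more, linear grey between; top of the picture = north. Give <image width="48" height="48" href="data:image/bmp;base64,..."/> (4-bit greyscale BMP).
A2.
<image width="48" height="48" href="data:image/bmp;base64,Qk32BAAAAAAAAHYAAAAoAAAAMAAAADAAAAABAAQAAAAAAIAEAAATCwAAEwsAABAAAAAAAAAAAAAAABEREQAiIiIAMzMzAERERABVVVUAZmZmAHd3dwCIiIgAmZmZAKqqqgC7u7sAzMzMAN3d3QDu7u4A////AKyoiJy4VpuplxAAAliYmWeIiIiImZiJh4qpdXhzI1doUQAAJGiXmXiIiIiJqZd4h2eHQjEAIjJWEGq7qHdmmYiIiZmYeIV4l2RCJDI2Z2R1Bcq6q4MmqYiIiJqUIzNXd3YzRmiZmXiBK5NEi5M2ipmZmZqCEAEjR4hlaJqqqYlQfHVVi7qGR7zLupljQzZmRYd3iaqZmIcjuWZmabzJUleHial1V8/7Y4d4iIh3dmQotmZGVom8lBESNohCSc/rhpiHd2VVVFRqhnhUVWV93KZVVUQhWJd6usqYdniYdnm7dXh1Y0VZ3uyql1MSaoEGvay5d5q7vN7qRFd2ZDZTSJirqZYTnVAUnYu6mIiKvMuTFFVGdkVRAANmZ2U22xJIvHiIiImYd2QQJmIlZmZzESRDRDJIsQRVi3iIiYmoZUMjaHNGZlVnV4hmZVIlEDZxBImZiYmXZVVWiXV4h2Q1eZh2VmU0FJuUEYeaiIhlQ0VniGeJmYdBaIiHZWZneM2rhXaIZ3ZDRFZ3iHeJmZhkdDRnZUNYicu/yGmFNWVEZ3d3iHiZmIh3cxASRUV4isn/mXqCJHZnd4d3mGiYd3d4dTIRNmh4nKf5iocwNoh3d4d4mHiHd3d4dmZURVV7y0S5h4QCaIiIeHeJmIiImYiId3d2ZWaalBZqhYU2iIiIiIiaqHm7qZmYiIiHiIh1Io2Zh4iIiImZmaq7hWq7uqmImZmZmYhlWv64i4mqqqu6qqqWJIqZq8uYiJmIiIh4vKZWiImaq7qXZmUyWKmYmruoiIiIiIiK6mQhEHd4iIdVVENHiIiYh3mpiIiIiIie65dAAnd3d2Z3d3irqXdmZmaKmIiIiIi/upmFZ4iIiIiIiJvMqIh3dmZoqpiIiInfqZqoiJiIiImIiKy3RYiJqXd3iqmIiInLqaqpiKiHeIh3eLyERVRGmpiIiJmYiIq2aJqJmLuXd3Zme9tlZ3ZkWKmZmYmZmZujNXeJqd3Kh2VovulmeIiHRHmpiZmqmapyJGaJqt3duYit7LhnmZmYYyWKmZmXZ3ZEV2Z5maq73u/+yqh4mZmJqGJIqpZFZVU2Vmh3Z4h4ve7amph4mYiKu6czeXVVdopUV4h2Z4d3eIiYmnZWd3iZmZlzNWiIiatzWHd3d3eIiIaJmGM1Z5qqmZmWQ2qpmqhlVEdWdnd4mpiKqXVWeszLupiIU1iru5VHY0RXdoiIiZl5qYd3rd3LqGZ4dWeJmFRodkNWZ4mIiJl3h3Znu6uph3h3eHVUMzV4eHZUaZmIiJiGZ2RJqKqpq8uoeHQiI1Z3eJmGiqmIiZh3d1NpmrqZqqupmGVFVWZWmau6iKmIiZZYdzSbzLh2Znmqu5ZVVlV6qru7lmeIiXVWUym925dlVmebzbqImXibqqmaqFV4iGV3Y4zMuYZWZ2Z5u8zLqbyJqpiImXZ4iHeYity7l2VWd3ZmeJqpmrqId3d3iYh2d2ZpzcrLlkRniIdlVWaKq6hniZmZmYiFVTNM/brLhDRniIdmZUWbqqVXvLu6mQ=="/>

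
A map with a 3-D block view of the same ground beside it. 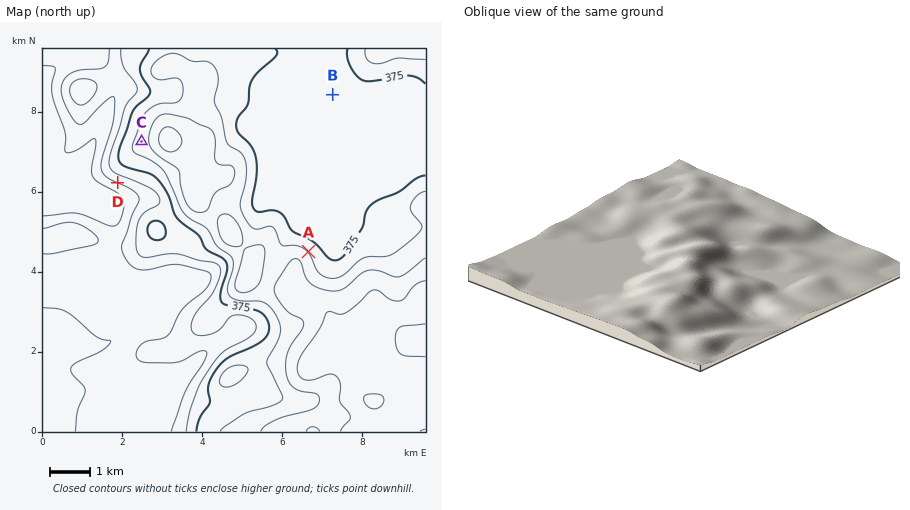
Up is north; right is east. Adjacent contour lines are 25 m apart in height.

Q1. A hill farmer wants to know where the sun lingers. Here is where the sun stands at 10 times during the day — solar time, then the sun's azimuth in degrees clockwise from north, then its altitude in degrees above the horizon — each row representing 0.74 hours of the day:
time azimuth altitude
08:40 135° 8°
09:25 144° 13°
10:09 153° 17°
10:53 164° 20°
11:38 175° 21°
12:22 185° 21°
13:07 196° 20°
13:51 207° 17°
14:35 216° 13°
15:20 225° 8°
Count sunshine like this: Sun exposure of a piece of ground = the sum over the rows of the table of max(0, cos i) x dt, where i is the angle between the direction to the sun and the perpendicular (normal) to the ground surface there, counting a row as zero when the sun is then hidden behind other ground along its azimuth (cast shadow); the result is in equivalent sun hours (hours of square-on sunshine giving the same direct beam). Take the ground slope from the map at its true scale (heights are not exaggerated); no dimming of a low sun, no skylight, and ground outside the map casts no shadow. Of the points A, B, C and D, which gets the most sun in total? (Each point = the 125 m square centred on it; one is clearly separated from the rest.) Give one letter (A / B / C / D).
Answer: D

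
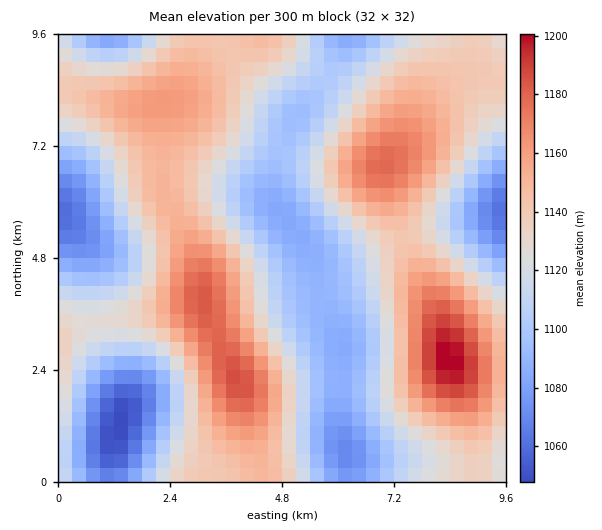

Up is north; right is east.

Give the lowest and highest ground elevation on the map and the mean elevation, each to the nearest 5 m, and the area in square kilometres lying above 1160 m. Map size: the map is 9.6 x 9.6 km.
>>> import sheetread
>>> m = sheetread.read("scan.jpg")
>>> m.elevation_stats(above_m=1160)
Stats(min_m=1045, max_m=1205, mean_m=1125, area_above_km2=12.8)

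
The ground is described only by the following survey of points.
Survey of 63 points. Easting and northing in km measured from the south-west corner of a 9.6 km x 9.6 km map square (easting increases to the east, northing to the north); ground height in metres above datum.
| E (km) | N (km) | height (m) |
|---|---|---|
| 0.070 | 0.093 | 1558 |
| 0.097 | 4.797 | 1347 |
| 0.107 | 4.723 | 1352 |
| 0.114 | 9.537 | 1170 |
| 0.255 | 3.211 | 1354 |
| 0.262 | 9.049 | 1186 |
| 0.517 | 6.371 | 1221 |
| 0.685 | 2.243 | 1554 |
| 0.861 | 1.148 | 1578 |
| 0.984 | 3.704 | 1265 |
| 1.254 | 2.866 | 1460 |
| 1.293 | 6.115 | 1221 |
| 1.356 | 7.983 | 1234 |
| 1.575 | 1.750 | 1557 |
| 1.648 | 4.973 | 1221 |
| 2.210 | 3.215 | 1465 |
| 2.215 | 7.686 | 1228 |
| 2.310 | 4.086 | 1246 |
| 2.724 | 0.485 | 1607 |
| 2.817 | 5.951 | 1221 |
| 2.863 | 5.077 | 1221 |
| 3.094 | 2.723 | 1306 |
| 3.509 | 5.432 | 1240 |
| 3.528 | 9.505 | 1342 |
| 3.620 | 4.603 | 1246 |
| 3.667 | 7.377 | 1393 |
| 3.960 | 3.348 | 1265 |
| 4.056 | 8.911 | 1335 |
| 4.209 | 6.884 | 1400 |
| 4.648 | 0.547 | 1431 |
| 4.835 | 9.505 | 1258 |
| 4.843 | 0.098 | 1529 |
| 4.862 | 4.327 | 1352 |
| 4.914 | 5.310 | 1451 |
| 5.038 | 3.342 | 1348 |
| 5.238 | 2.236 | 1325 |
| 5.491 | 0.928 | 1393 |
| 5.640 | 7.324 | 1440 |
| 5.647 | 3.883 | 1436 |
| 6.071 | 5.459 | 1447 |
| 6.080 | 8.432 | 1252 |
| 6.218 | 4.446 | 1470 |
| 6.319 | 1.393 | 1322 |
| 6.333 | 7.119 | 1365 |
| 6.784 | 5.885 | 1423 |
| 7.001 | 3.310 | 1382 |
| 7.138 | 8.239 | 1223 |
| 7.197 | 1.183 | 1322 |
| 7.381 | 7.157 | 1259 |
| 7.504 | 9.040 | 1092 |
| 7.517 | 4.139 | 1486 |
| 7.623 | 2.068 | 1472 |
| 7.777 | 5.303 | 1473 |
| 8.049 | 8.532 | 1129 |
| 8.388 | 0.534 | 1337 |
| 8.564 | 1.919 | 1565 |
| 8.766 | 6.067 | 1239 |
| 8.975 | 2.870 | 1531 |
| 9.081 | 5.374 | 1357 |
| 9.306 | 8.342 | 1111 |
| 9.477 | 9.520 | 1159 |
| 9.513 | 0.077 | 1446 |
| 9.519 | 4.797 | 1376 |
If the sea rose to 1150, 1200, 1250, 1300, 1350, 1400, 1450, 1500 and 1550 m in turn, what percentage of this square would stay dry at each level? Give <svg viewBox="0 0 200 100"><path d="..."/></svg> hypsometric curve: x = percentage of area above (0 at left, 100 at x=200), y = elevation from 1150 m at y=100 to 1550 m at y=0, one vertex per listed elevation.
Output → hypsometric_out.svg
<svg viewBox="0 0 200 100"><path d="M186 100l-5-12-33-13-24-13-31-12-26-12-22-13-21-13-8-12"/></svg>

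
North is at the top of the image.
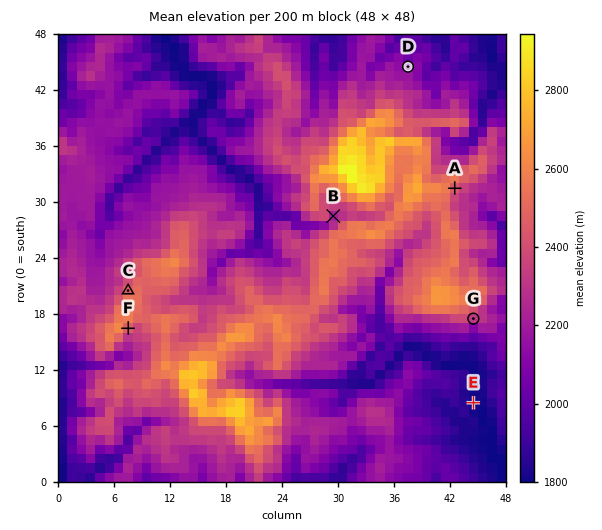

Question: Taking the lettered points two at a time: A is lower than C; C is higher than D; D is lower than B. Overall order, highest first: C A B D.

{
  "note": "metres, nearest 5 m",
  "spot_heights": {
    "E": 1800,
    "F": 2470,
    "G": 2325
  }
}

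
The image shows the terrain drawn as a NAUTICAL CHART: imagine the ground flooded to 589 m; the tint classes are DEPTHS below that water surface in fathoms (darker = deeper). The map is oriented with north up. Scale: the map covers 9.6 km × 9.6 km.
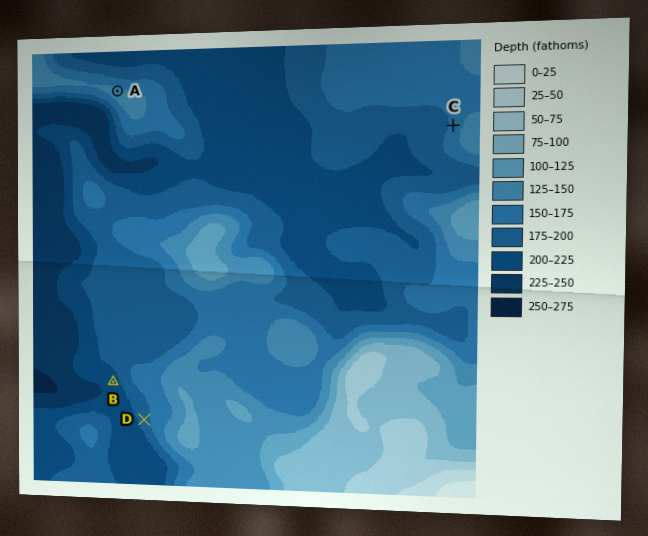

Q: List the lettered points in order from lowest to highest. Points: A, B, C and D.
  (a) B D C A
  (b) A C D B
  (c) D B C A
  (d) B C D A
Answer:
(a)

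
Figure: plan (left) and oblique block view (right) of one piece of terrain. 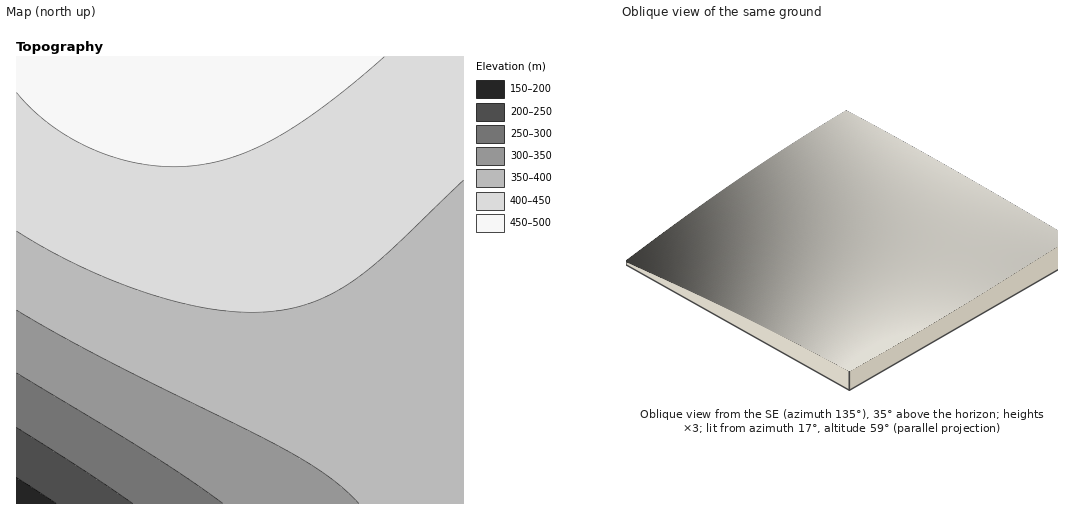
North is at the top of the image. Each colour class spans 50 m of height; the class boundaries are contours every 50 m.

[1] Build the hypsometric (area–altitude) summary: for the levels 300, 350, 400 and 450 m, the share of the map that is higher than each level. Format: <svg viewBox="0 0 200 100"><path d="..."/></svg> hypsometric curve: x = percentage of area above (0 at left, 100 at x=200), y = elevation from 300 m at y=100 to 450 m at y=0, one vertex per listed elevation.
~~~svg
<svg viewBox="0 0 200 100"><path d="M186 100l-21-33-67-34-69-33"/></svg>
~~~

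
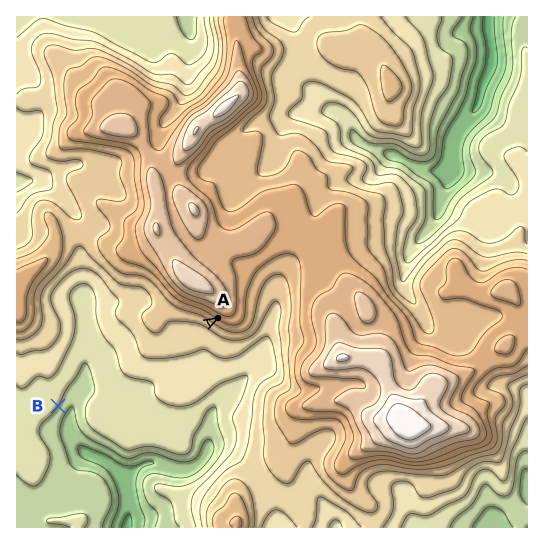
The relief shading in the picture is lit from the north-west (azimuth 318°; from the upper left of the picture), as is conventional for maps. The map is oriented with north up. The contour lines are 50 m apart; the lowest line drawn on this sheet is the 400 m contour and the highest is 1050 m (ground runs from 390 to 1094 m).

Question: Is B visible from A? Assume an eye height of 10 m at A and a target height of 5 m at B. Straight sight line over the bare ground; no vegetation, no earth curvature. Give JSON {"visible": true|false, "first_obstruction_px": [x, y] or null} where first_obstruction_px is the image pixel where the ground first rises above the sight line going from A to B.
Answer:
{"visible": true, "first_obstruction_px": null}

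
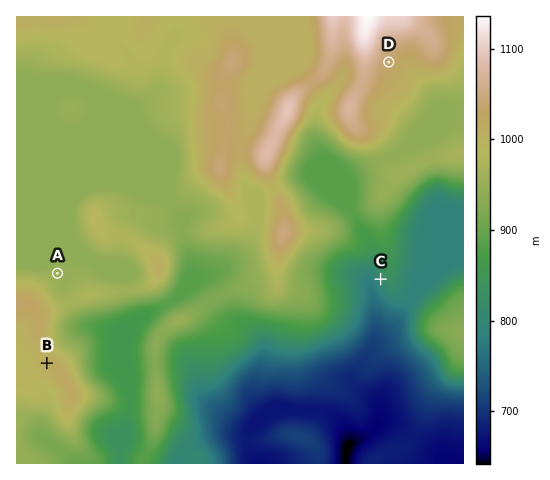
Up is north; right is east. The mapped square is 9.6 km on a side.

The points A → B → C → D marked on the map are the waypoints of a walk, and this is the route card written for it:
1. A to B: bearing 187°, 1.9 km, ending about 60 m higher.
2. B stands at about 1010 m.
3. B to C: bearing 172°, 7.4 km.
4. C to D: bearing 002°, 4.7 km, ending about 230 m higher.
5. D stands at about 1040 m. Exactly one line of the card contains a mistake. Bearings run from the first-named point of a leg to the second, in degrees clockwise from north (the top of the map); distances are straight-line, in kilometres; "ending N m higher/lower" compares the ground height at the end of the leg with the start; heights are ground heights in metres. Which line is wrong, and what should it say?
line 3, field bearing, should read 76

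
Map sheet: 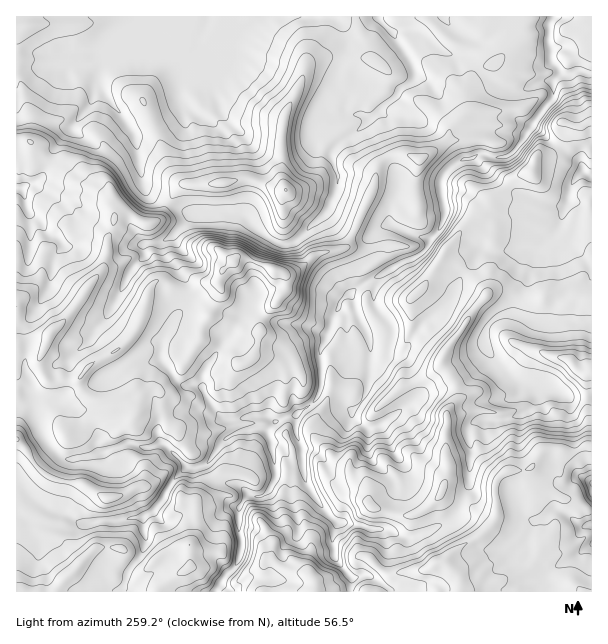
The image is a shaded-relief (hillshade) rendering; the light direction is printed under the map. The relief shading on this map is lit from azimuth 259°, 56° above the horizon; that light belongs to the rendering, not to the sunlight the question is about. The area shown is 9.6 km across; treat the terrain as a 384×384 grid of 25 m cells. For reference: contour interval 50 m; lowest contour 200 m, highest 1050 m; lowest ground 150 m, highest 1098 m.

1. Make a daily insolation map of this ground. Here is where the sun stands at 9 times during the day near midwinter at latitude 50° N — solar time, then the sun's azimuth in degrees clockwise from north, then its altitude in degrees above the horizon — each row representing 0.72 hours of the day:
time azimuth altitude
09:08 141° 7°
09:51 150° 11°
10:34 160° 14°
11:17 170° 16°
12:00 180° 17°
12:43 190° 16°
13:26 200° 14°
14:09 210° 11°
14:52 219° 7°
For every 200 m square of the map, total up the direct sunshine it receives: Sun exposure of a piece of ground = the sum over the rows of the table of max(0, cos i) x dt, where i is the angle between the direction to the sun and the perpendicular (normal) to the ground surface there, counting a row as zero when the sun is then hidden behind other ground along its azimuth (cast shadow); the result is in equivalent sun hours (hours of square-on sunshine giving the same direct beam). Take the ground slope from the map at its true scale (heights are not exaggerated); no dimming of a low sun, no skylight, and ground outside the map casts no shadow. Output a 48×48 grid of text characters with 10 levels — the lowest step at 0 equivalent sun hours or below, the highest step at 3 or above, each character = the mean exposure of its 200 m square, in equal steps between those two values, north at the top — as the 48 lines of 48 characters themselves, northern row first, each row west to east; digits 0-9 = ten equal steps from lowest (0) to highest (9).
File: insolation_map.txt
334444454444444444433210012432277653444444453034
787776644444444444333221012331133354355533333665
766665444444444444333321112222114335543233432555
444333333333344333333322244444212422222344421334
333332331001233333322222455556532432123544310112
211122321001232333210012664445574133323445410000
100011123312222222200004754444431112321110000000
100001002442112100110127533444312431111111210000
000000000232100000023346333221000011144433200101
000000000122100000003354222210000001433331004888
432000000011000000001342122000000001678520001679
564100000000000000000120011000033148841100023487
565321000000000000000000002321468997100000144568
984422200000100001331000012222455742100015975630
213344320000157776434343441123654311431136897522
132234442000043100000487620126644410322444455434
133223444400000000000055200037554510123444444333
113433335688500000000010000056335520034444544344
120344335554000000000000000041000000255545444343
212212232000001540000000025764566101444443433333
102100012300000234672000599976750005431012222211
001100054100001038999854876678200025431101100012
001111663114533676866766656741000144331032201232
220015742124565589553398445323333664212775456544
420028531135554347544998544233588652106855455556
300176411256544586422577532225356521047410000002
123863111376543455445321131324435310175310000000
435542002854444763334532322333334210542366300000
547520179545545853136543222332221114411246798510
574213974321268745798655222221100146210024457973
677667422112146656887766422110002465300000000059
556655212445532388888768612210045431013100000002
333245544335565569988787101000452100231000000000
023213554456511245533420000001100023333210000000
023324566877654323212112200000000012310000000000
402576667564574330000242400000000012111000000001
820021000000036400111122121000003023210000035557
750000000000000001112012223300101323321001255589
576310000000400023431011253520021332412268765536
467898300378300000120000045531222224413445554311
445668999995044323200000014653111047421334556651
443356886430343330010000001269853564100244453489
444320000000000110033000000001356410000354433333
343210000001000101130000010000000000005764434434
332100355300245333132200000010000000255444344441
221003656604422248014411000386000014334343445411
000147555354258894156665311144646898543323554212
001476555443589972621222332100277644544454333431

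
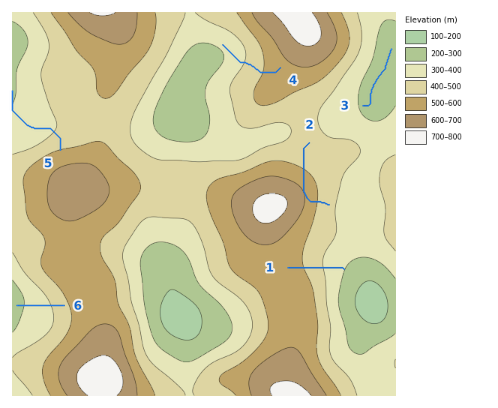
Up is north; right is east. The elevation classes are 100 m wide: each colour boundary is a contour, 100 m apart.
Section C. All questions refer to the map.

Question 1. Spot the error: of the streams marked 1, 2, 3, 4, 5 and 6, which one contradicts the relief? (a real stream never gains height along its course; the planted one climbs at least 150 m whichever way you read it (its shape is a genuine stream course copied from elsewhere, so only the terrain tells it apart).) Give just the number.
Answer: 2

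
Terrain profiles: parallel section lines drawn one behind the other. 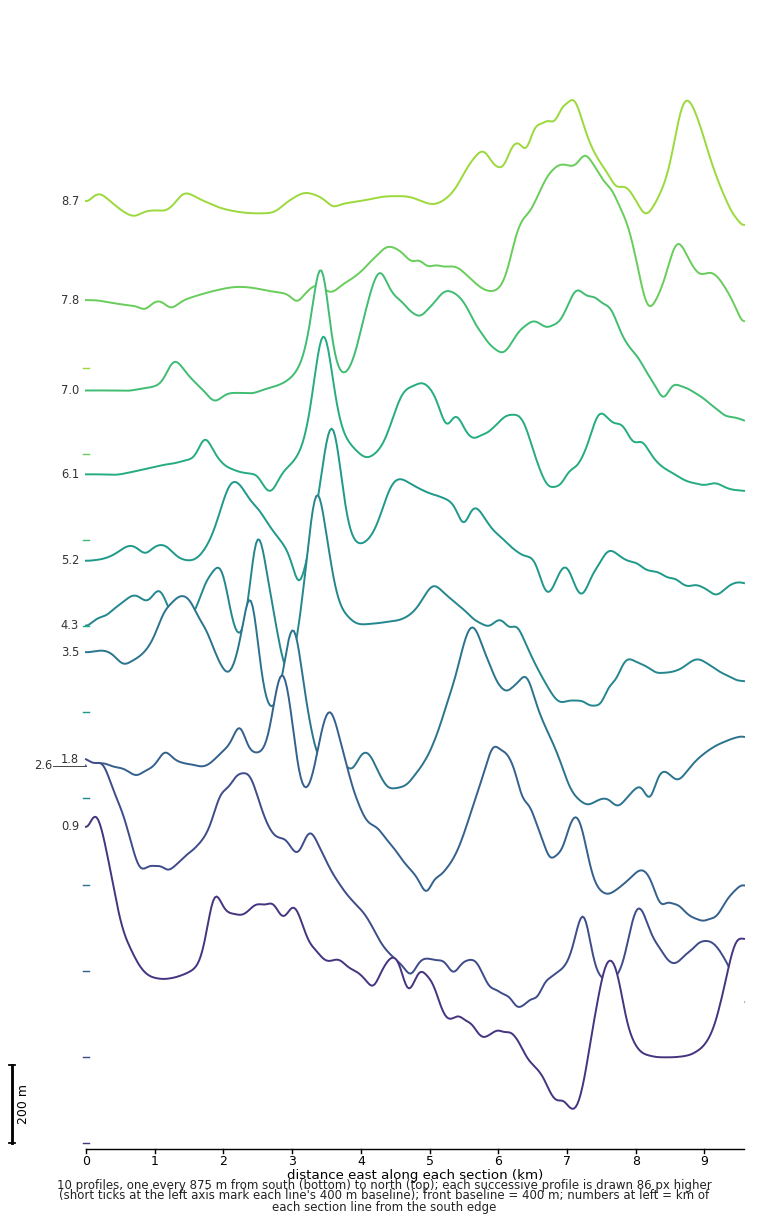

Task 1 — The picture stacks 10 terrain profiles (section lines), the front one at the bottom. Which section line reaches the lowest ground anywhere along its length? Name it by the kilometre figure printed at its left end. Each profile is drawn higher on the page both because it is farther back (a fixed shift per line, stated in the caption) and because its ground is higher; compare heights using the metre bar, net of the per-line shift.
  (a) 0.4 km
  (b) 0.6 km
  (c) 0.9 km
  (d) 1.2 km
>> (c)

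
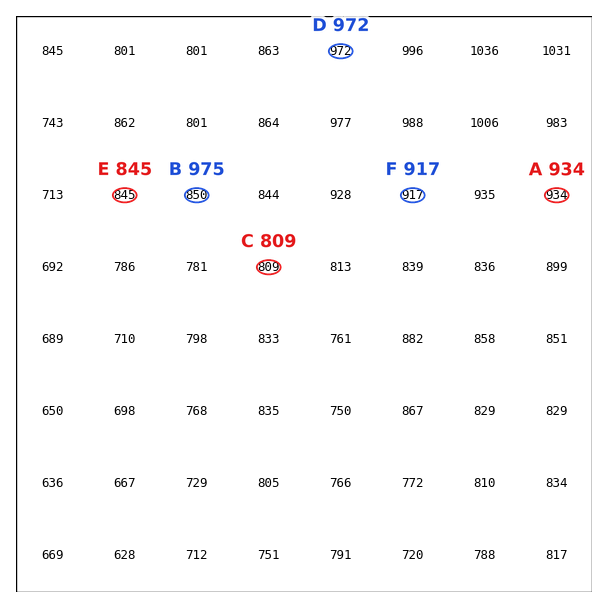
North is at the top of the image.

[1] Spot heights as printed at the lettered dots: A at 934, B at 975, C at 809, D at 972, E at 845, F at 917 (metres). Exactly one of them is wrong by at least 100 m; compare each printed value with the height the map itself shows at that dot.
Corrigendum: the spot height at B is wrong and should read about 850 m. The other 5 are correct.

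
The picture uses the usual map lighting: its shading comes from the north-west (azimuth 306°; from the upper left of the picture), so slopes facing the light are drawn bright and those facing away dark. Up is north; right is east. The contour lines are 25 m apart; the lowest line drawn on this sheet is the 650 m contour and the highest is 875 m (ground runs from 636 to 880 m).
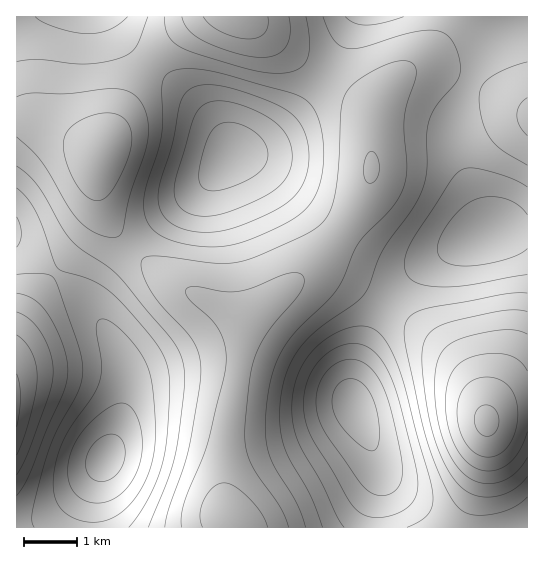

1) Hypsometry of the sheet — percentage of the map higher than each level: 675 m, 94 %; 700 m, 84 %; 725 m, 71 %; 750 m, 52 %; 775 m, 32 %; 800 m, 14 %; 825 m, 4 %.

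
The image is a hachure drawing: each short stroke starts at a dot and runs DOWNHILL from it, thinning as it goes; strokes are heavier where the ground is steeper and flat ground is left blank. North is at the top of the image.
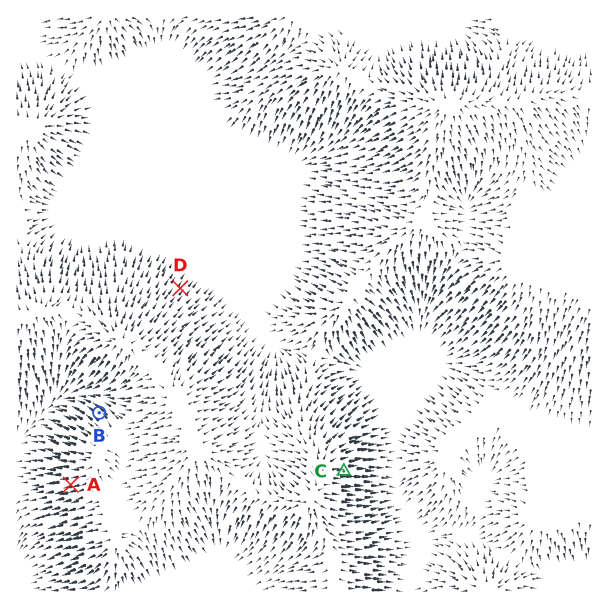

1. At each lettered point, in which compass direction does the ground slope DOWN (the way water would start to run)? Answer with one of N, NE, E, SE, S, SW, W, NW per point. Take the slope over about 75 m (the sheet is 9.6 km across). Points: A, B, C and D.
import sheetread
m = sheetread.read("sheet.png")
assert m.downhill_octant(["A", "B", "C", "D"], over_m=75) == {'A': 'W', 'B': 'NW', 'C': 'E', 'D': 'NE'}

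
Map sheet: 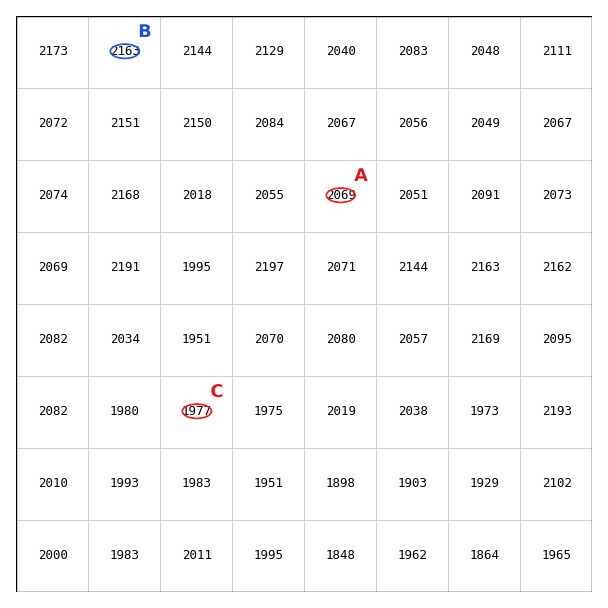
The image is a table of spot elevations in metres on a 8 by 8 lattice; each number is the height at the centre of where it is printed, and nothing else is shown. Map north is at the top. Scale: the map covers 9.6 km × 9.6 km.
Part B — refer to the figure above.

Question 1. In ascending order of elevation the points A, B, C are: C A B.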